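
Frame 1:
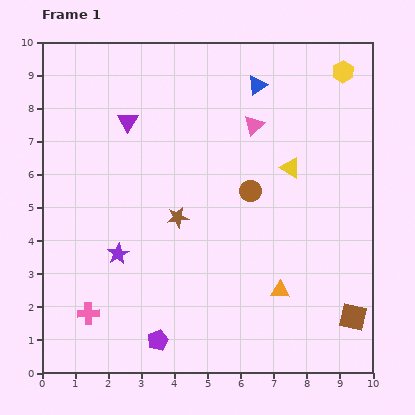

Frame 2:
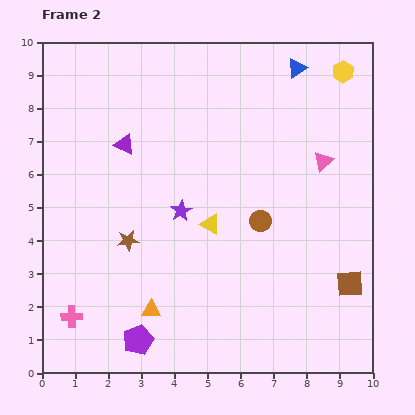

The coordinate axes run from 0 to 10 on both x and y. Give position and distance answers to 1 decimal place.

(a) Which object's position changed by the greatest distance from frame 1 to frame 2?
the orange triangle

(moved 3.9; next 2.9)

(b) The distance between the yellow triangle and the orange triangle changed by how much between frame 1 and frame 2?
-0.5

Distance in frame 1: 3.7. Distance in frame 2: 3.2.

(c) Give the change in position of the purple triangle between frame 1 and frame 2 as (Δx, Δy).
(-0.1, -0.7)

The purple triangle was at (2.6, 7.6) in frame 1 and (2.5, 6.9) in frame 2.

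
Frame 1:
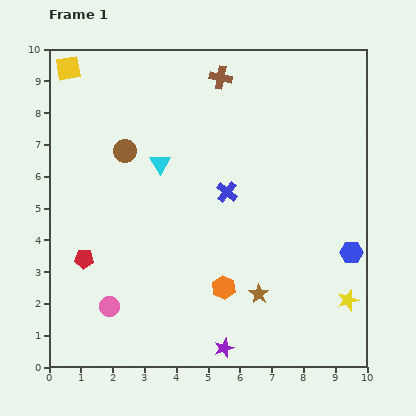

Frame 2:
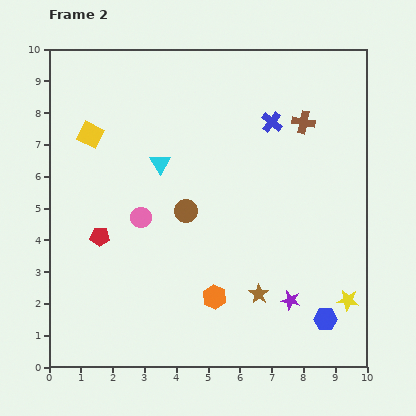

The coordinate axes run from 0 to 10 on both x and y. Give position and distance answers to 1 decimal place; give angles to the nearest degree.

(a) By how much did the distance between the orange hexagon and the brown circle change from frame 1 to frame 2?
-2.5

Distance in frame 1: 5.3. Distance in frame 2: 2.8.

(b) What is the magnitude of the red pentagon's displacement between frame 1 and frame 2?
0.9

The red pentagon moved from (1.1, 3.4) to (1.6, 4.1), a distance of √(0.5² + 0.7²) ≈ 0.9.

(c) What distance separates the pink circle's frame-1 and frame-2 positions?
3.0

The pink circle moved from (1.9, 1.9) to (2.9, 4.7), a distance of √(1.0² + 2.8²) ≈ 3.0.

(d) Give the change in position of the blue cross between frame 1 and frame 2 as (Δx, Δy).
(1.4, 2.2)

The blue cross was at (5.6, 5.5) in frame 1 and (7.0, 7.7) in frame 2.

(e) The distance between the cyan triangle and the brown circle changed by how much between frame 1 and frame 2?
+0.5

Distance in frame 1: 1.2. Distance in frame 2: 1.7.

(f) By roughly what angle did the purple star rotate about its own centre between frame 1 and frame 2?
31° clockwise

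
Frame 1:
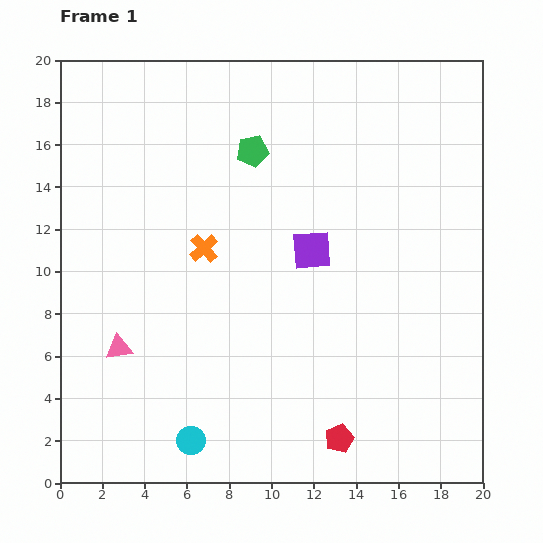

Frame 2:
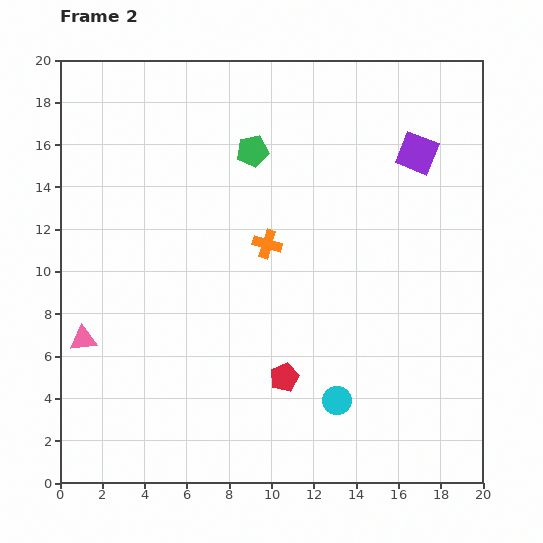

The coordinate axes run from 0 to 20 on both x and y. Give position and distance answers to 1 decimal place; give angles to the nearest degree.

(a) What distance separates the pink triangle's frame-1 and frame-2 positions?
1.7

The pink triangle moved from (2.8, 6.4) to (1.1, 6.8), a distance of √(1.7² + 0.4²) ≈ 1.7.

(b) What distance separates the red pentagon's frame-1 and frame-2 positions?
3.9

The red pentagon moved from (13.2, 2.1) to (10.6, 5.0), a distance of √(2.6² + 2.9²) ≈ 3.9.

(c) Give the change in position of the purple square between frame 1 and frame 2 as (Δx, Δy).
(5.0, 4.6)

The purple square was at (11.9, 11.0) in frame 1 and (16.9, 15.6) in frame 2.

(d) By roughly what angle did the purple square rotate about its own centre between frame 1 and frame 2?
26° clockwise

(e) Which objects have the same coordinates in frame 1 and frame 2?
the green pentagon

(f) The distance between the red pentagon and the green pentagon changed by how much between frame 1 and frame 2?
-3.4

Distance in frame 1: 14.2. Distance in frame 2: 10.8.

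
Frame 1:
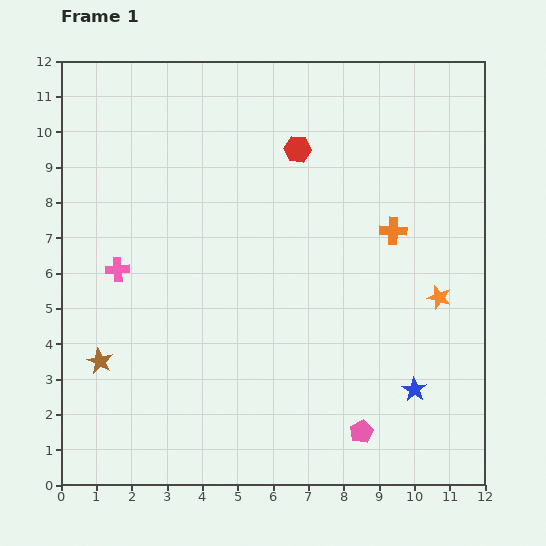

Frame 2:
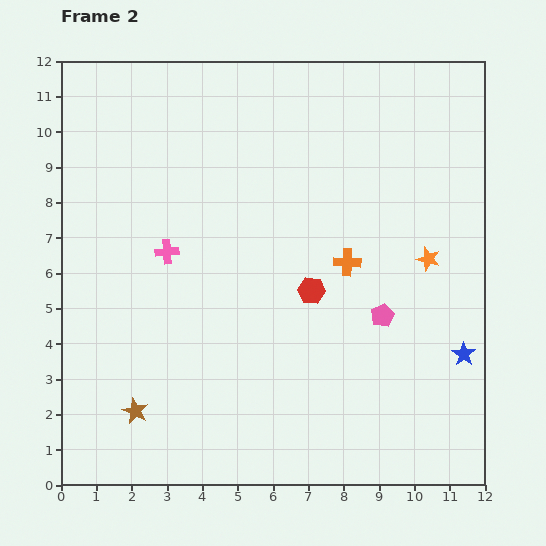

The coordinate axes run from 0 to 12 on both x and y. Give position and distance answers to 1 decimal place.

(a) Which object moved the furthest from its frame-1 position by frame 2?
the red hexagon

(moved 4.0; next 3.4)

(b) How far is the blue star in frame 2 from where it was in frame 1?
1.7

The blue star moved from (10.0, 2.7) to (11.4, 3.7), a distance of √(1.4² + 1.0²) ≈ 1.7.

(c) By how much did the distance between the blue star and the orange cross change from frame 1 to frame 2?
-0.3

Distance in frame 1: 4.5. Distance in frame 2: 4.2.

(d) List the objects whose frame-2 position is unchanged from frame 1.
none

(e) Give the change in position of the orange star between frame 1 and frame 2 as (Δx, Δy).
(-0.3, 1.1)

The orange star was at (10.7, 5.3) in frame 1 and (10.4, 6.4) in frame 2.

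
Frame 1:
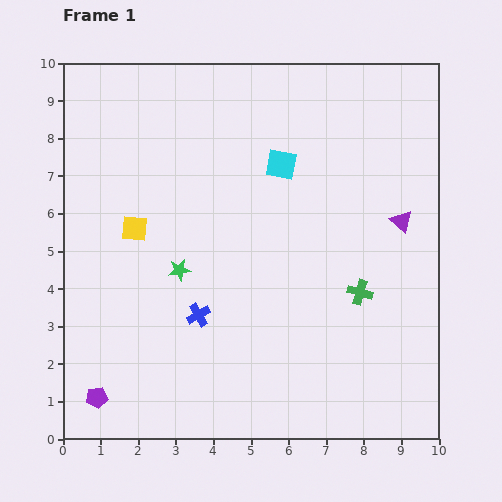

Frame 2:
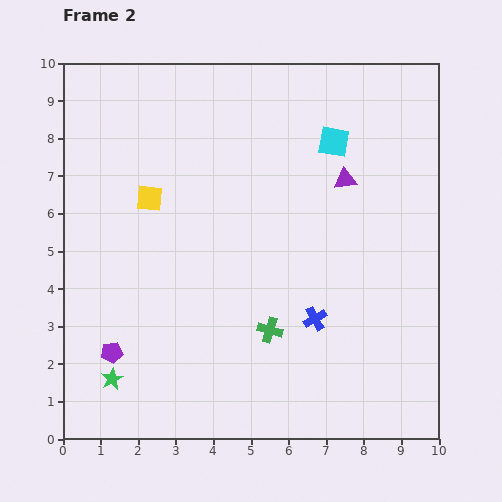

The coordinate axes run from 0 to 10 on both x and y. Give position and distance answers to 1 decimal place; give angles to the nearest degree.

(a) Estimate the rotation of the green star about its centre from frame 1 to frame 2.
18° counter-clockwise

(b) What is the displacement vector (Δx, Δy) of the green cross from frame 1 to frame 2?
(-2.4, -1.0)

The green cross was at (7.9, 3.9) in frame 1 and (5.5, 2.9) in frame 2.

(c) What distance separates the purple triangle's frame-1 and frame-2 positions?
1.9

The purple triangle moved from (9.0, 5.8) to (7.5, 6.9), a distance of √(1.5² + 1.1²) ≈ 1.9.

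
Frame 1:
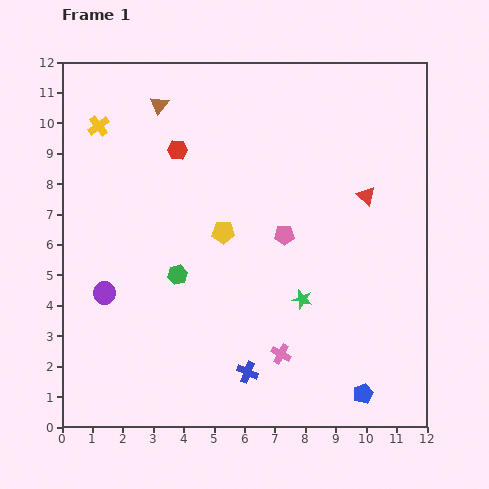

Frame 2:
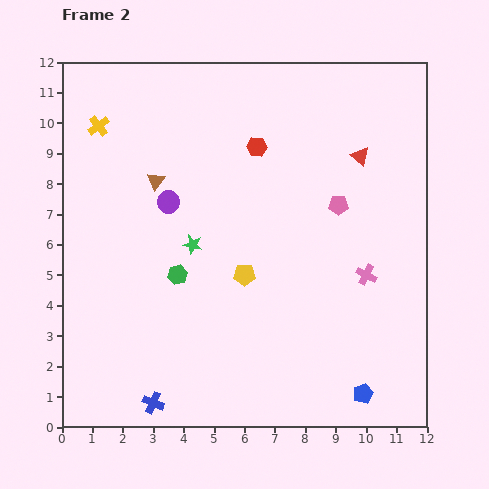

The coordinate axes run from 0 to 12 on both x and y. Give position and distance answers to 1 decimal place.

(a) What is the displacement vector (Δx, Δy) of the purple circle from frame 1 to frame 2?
(2.1, 3.0)

The purple circle was at (1.4, 4.4) in frame 1 and (3.5, 7.4) in frame 2.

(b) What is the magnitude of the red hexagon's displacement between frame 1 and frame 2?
2.6

The red hexagon moved from (3.8, 9.1) to (6.4, 9.2), a distance of √(2.6² + 0.1²) ≈ 2.6.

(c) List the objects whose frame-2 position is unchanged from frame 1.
the green hexagon, the yellow cross, the blue pentagon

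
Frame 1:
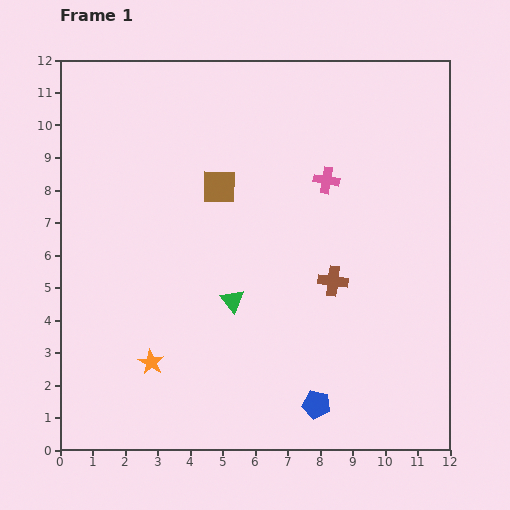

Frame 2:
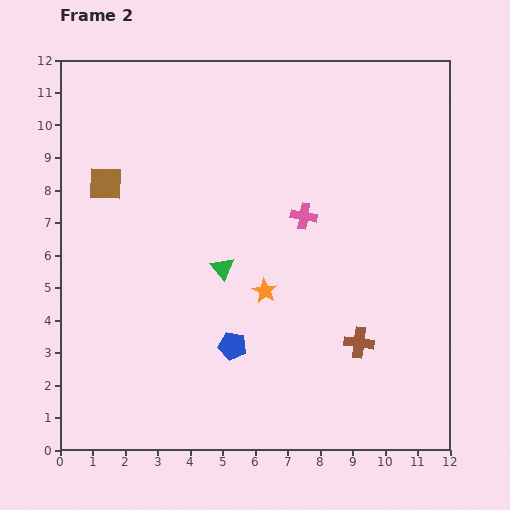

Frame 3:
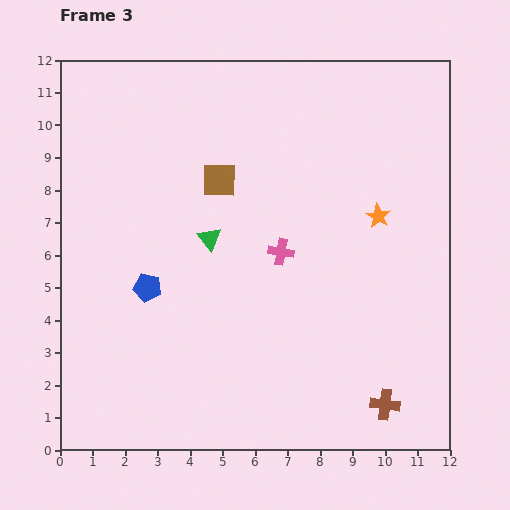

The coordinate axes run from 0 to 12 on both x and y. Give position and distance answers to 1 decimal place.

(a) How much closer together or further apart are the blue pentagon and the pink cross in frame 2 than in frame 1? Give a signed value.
-2.3

Distance in frame 1: 6.9. Distance in frame 2: 4.6.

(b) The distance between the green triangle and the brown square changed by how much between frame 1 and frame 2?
+0.9

Distance in frame 1: 3.5. Distance in frame 2: 4.4.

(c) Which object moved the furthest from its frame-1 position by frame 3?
the orange star

(moved 8.3; next 6.3)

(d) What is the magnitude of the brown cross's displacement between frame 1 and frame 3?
4.1

The brown cross moved from (8.4, 5.2) to (10.0, 1.4), a distance of √(1.6² + 3.8²) ≈ 4.1.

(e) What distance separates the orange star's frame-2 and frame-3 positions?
4.2

The orange star moved from (6.3, 4.9) to (9.8, 7.2), a distance of √(3.5² + 2.3²) ≈ 4.2.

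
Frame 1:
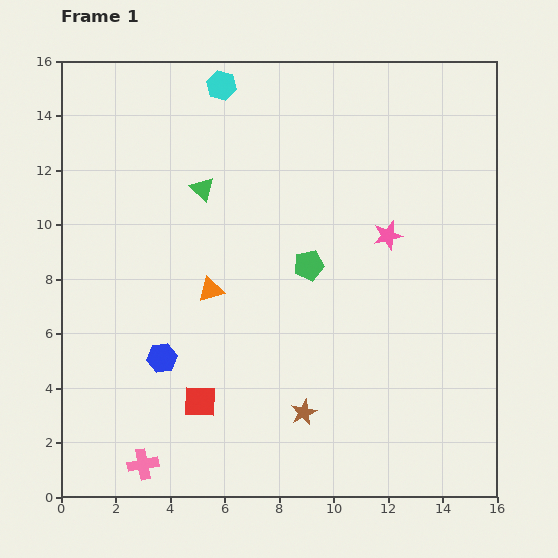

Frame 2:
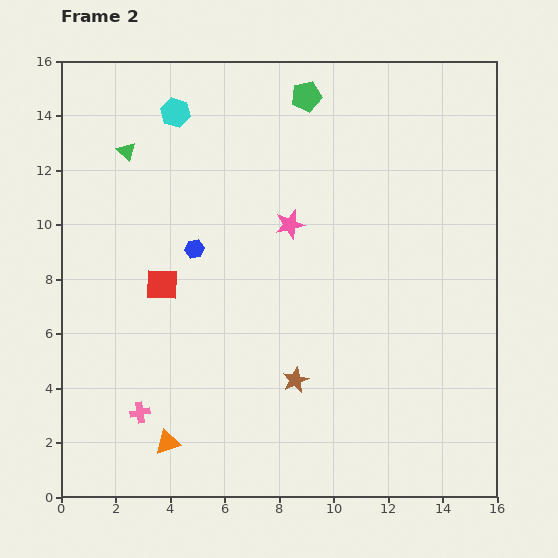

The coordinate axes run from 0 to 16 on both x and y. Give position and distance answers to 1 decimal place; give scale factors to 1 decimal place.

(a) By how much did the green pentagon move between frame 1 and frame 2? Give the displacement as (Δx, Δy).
(-0.1, 6.2)

The green pentagon was at (9.1, 8.5) in frame 1 and (9.0, 14.7) in frame 2.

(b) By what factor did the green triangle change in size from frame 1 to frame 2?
0.8×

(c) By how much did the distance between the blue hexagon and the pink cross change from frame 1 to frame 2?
+2.3

Distance in frame 1: 4.0. Distance in frame 2: 6.3.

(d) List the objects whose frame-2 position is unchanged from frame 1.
none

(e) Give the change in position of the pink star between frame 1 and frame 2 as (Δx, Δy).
(-3.6, 0.4)

The pink star was at (12.0, 9.6) in frame 1 and (8.4, 10.0) in frame 2.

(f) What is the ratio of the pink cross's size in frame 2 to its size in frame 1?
0.7×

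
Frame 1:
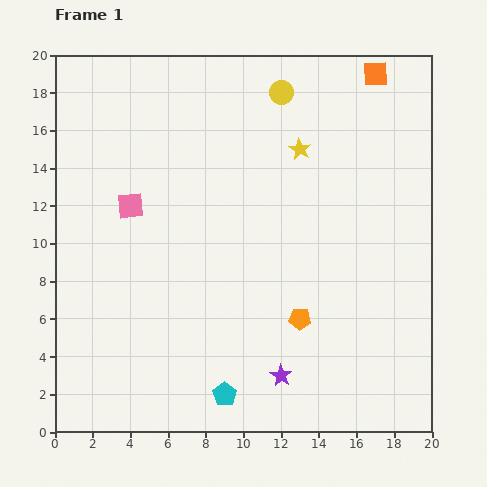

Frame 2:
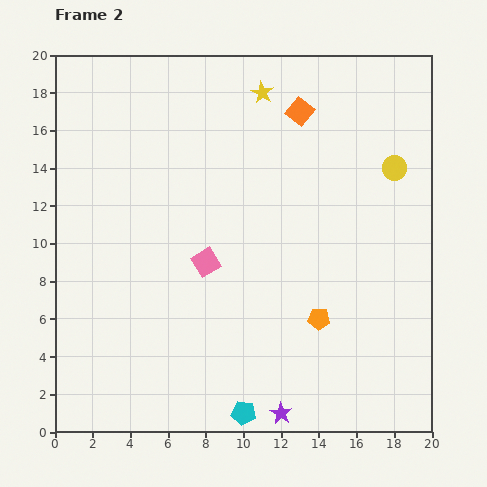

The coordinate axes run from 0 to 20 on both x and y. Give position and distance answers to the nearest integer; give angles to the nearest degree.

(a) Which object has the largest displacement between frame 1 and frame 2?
the yellow circle

(moved 7; next 5)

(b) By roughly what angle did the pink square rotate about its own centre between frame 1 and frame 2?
26° counter-clockwise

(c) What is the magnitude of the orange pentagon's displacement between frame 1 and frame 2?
1

The orange pentagon moved from (13, 6) to (14, 6), a distance of √(1² + 0²) ≈ 1.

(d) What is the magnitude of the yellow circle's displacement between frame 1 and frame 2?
7

The yellow circle moved from (12, 18) to (18, 14), a distance of √(6² + 4²) ≈ 7.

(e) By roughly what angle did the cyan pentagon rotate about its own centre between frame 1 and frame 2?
29° counter-clockwise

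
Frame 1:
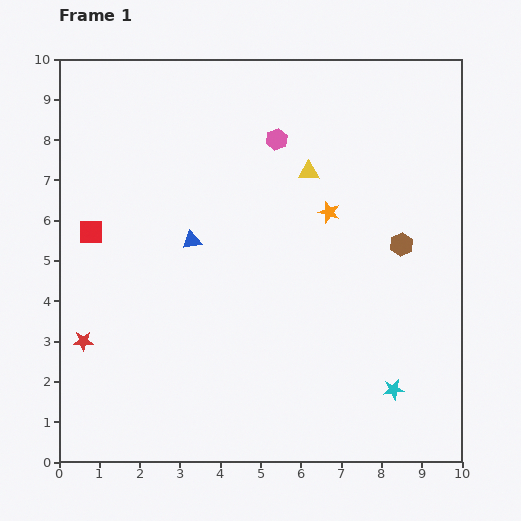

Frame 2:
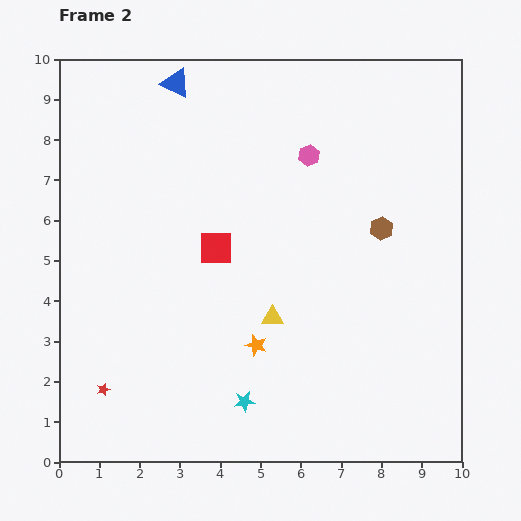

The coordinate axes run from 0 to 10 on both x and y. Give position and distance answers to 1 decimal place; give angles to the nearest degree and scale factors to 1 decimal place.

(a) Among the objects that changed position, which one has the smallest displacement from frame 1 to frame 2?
the brown hexagon

(moved 0.6)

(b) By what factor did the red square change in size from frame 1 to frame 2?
1.4×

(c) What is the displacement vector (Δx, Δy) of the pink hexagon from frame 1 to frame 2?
(0.8, -0.4)

The pink hexagon was at (5.4, 8.0) in frame 1 and (6.2, 7.6) in frame 2.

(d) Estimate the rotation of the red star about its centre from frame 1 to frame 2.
18° counter-clockwise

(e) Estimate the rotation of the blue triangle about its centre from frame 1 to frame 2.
37° clockwise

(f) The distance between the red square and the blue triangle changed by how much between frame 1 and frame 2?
+1.7

Distance in frame 1: 2.5. Distance in frame 2: 4.2.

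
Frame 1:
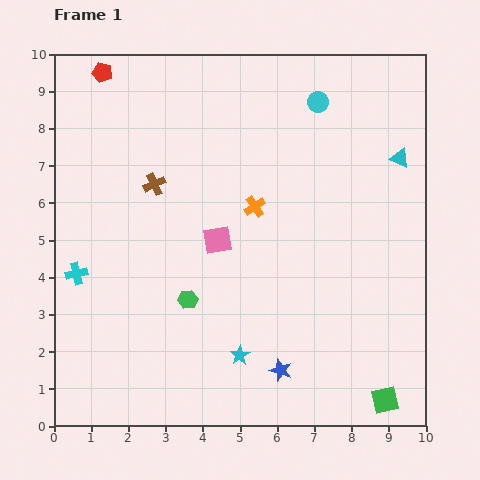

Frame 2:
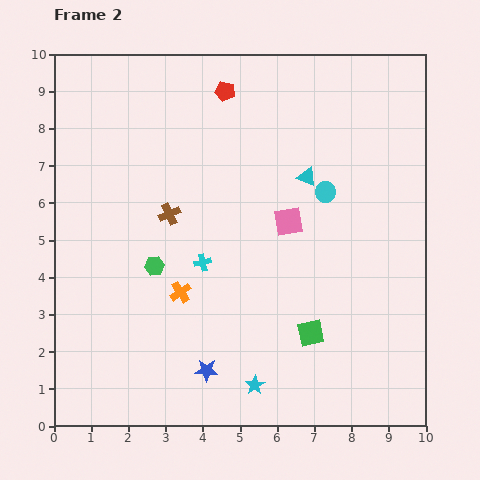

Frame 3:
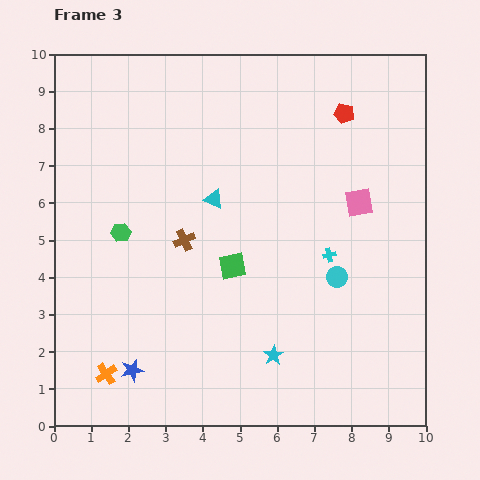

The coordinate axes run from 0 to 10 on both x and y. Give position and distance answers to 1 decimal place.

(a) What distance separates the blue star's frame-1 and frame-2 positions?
2.0

The blue star moved from (6.1, 1.5) to (4.1, 1.5), a distance of √(2.0² + 0.0²) ≈ 2.0.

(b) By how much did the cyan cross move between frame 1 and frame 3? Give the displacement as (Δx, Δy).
(6.8, 0.5)

The cyan cross was at (0.6, 4.1) in frame 1 and (7.4, 4.6) in frame 3.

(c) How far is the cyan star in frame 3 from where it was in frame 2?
0.9

The cyan star moved from (5.4, 1.1) to (5.9, 1.9), a distance of √(0.5² + 0.8²) ≈ 0.9.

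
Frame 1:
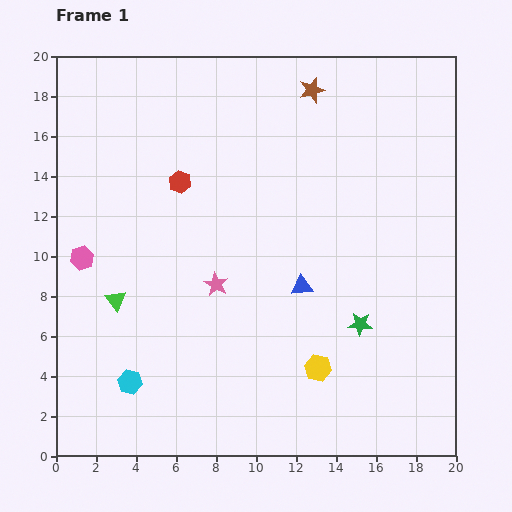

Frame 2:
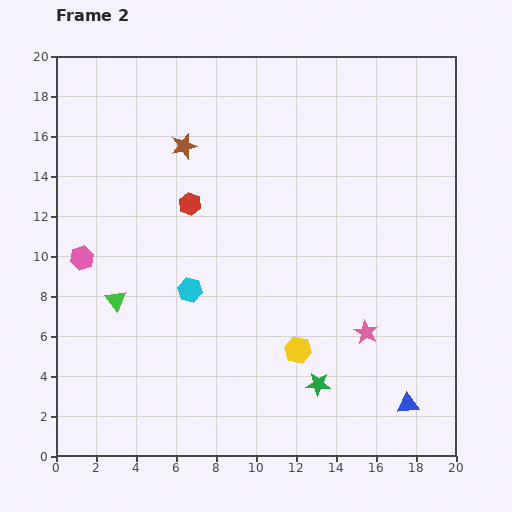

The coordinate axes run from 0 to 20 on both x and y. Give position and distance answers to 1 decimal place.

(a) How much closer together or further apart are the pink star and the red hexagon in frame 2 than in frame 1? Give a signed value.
+5.5

Distance in frame 1: 5.4. Distance in frame 2: 10.9.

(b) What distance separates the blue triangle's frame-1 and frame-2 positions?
7.9

The blue triangle moved from (12.3, 8.5) to (17.6, 2.6), a distance of √(5.3² + 5.9²) ≈ 7.9.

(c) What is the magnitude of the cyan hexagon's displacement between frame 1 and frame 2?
5.5

The cyan hexagon moved from (3.7, 3.7) to (6.7, 8.3), a distance of √(3.0² + 4.6²) ≈ 5.5.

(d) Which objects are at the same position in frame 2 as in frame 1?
the green triangle, the pink hexagon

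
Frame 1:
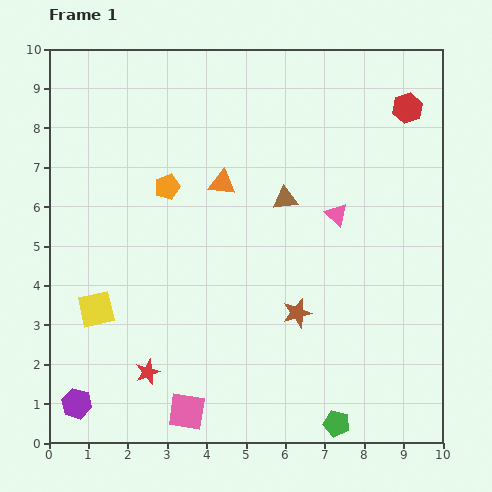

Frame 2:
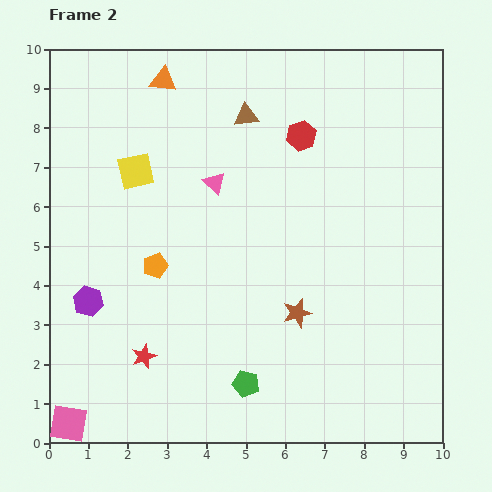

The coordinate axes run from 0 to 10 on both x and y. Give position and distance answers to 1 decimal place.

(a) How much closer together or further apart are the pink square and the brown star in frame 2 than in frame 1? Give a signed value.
+2.6

Distance in frame 1: 3.8. Distance in frame 2: 6.4.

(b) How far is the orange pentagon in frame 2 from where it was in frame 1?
2.0

The orange pentagon moved from (3.0, 6.5) to (2.7, 4.5), a distance of √(0.3² + 2.0²) ≈ 2.0.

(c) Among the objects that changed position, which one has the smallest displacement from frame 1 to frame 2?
the red star

(moved 0.4)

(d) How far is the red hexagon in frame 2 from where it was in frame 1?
2.8

The red hexagon moved from (9.1, 8.5) to (6.4, 7.8), a distance of √(2.7² + 0.7²) ≈ 2.8.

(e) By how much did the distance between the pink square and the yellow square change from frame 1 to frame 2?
+3.1

Distance in frame 1: 3.5. Distance in frame 2: 6.6.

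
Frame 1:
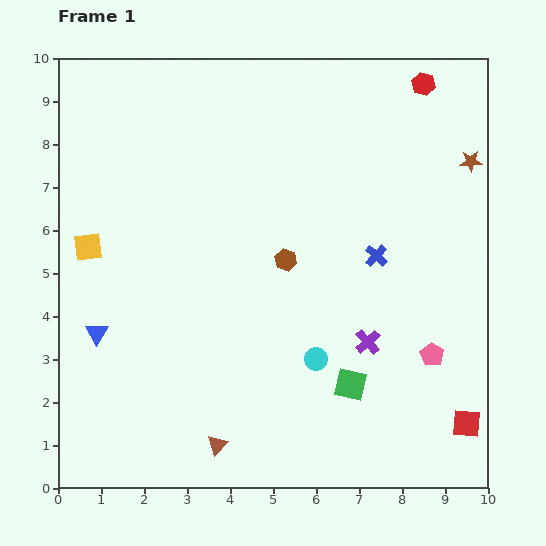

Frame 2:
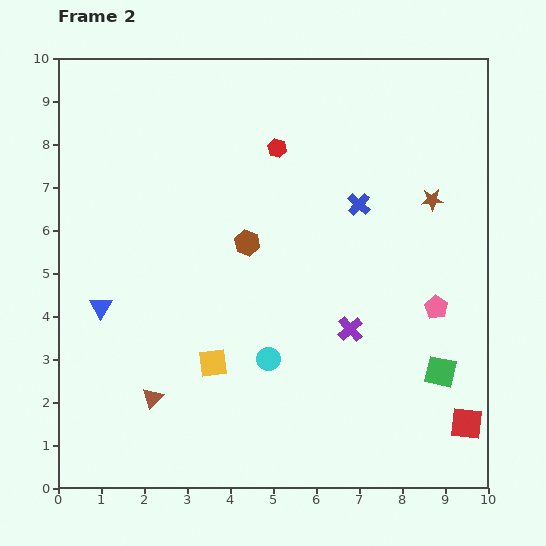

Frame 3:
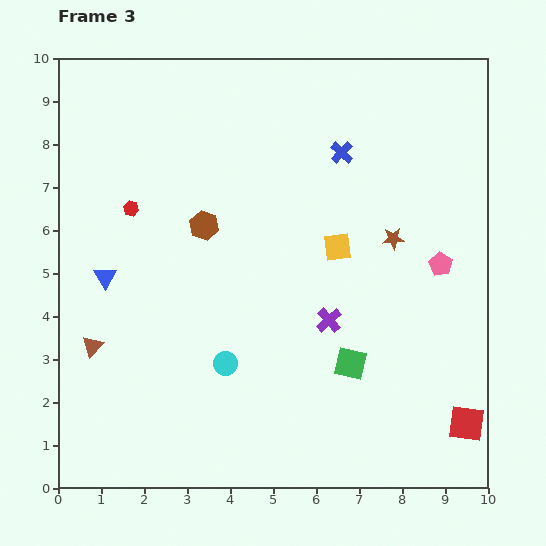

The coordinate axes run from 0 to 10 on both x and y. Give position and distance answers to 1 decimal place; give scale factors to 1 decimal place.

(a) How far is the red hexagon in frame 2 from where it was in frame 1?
3.7

The red hexagon moved from (8.5, 9.4) to (5.1, 7.9), a distance of √(3.4² + 1.5²) ≈ 3.7.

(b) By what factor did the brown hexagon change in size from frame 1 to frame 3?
1.3×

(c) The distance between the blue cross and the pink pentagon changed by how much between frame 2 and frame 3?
+0.5

Distance in frame 2: 3.0. Distance in frame 3: 3.5.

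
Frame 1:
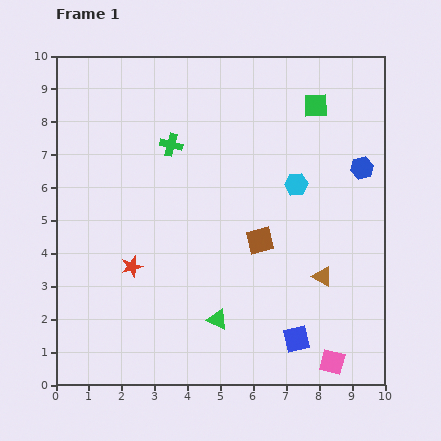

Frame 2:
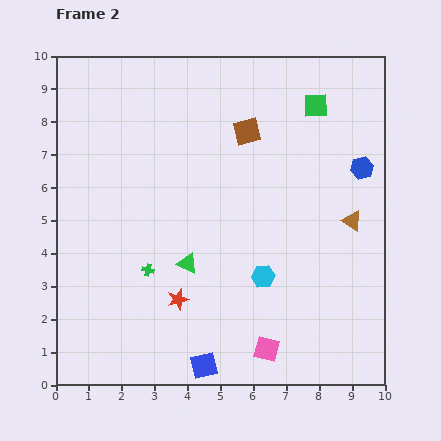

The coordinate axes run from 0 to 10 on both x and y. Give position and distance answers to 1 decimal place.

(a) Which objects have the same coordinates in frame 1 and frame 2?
the green square, the blue hexagon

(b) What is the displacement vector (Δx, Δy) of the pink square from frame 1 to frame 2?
(-2.0, 0.4)

The pink square was at (8.4, 0.7) in frame 1 and (6.4, 1.1) in frame 2.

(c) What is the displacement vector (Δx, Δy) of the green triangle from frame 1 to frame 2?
(-0.9, 1.7)

The green triangle was at (4.9, 2.0) in frame 1 and (4.0, 3.7) in frame 2.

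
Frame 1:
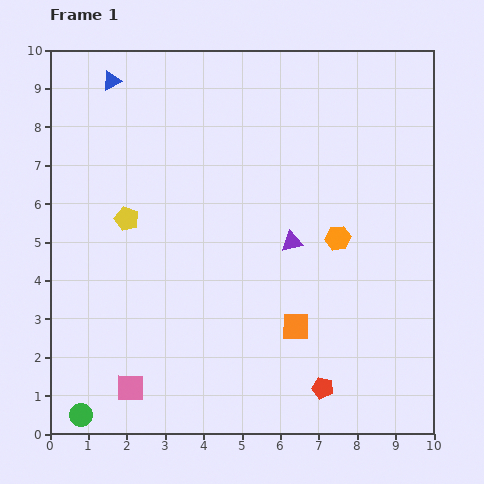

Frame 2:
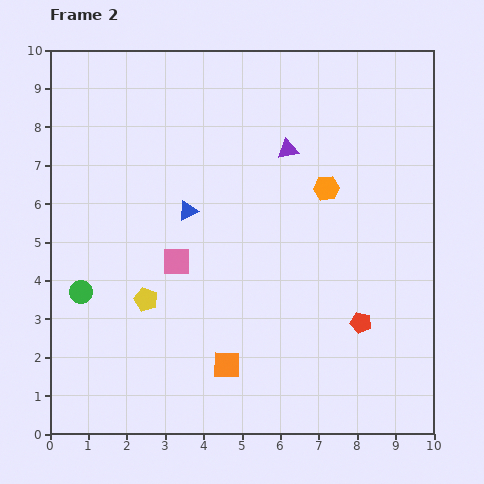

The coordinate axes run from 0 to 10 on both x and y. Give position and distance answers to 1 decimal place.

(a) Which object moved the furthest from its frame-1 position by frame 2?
the blue triangle

(moved 3.9; next 3.5)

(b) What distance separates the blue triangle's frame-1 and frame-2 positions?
3.9

The blue triangle moved from (1.6, 9.2) to (3.6, 5.8), a distance of √(2.0² + 3.4²) ≈ 3.9.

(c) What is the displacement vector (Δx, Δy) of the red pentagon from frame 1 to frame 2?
(1.0, 1.7)

The red pentagon was at (7.1, 1.2) in frame 1 and (8.1, 2.9) in frame 2.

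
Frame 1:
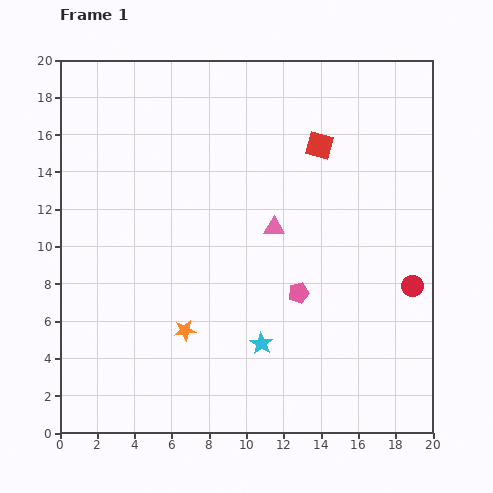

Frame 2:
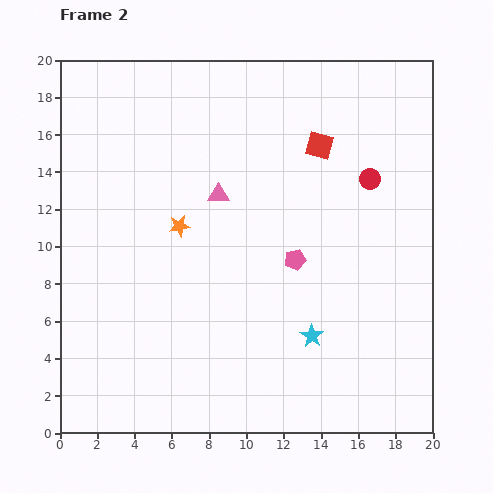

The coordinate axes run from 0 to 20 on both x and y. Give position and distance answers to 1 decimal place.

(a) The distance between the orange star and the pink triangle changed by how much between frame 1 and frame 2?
-4.6

Distance in frame 1: 7.3. Distance in frame 2: 2.7.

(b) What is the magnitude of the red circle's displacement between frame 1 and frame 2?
6.1

The red circle moved from (18.9, 7.9) to (16.6, 13.6), a distance of √(2.3² + 5.7²) ≈ 6.1.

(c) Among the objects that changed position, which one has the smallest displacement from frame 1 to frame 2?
the pink pentagon

(moved 1.8)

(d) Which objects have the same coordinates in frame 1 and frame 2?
the red square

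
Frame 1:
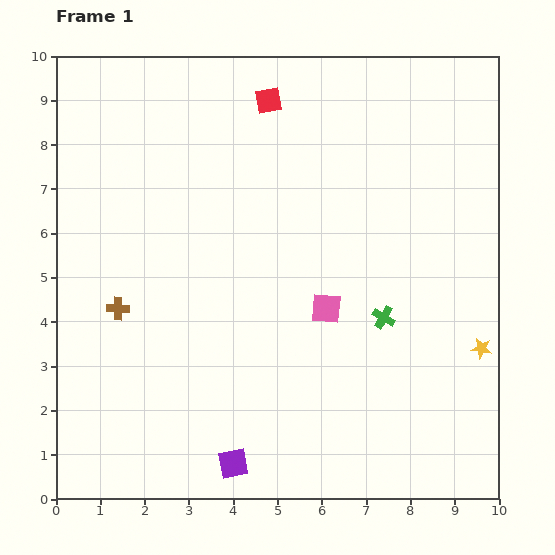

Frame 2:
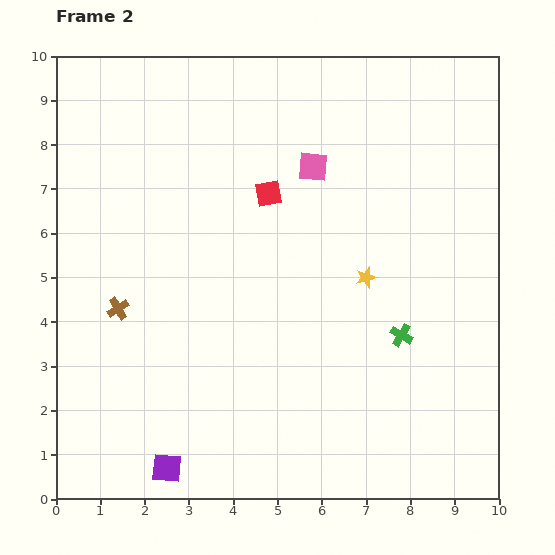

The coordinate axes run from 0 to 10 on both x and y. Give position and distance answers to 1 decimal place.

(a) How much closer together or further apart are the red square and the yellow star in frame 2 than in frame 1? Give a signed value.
-4.5

Distance in frame 1: 7.4. Distance in frame 2: 2.9.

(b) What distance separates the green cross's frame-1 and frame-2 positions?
0.6

The green cross moved from (7.4, 4.1) to (7.8, 3.7), a distance of √(0.4² + 0.4²) ≈ 0.6.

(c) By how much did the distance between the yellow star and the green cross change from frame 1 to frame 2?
-0.8

Distance in frame 1: 2.3. Distance in frame 2: 1.5.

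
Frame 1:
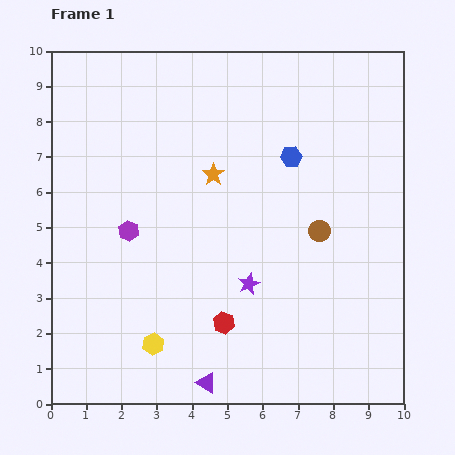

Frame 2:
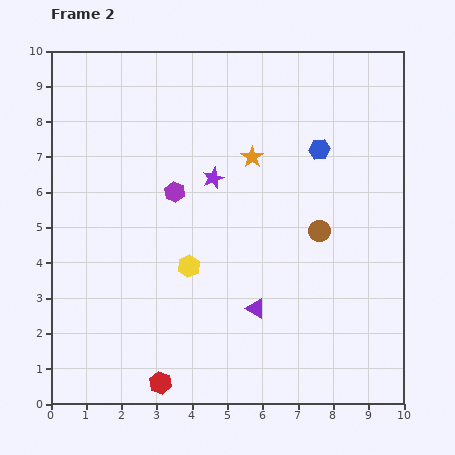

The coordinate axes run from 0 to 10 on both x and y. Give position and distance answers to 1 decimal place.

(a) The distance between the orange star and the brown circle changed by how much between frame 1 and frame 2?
-0.6

Distance in frame 1: 3.4. Distance in frame 2: 2.8.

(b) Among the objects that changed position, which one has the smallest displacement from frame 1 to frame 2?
the blue hexagon

(moved 0.8)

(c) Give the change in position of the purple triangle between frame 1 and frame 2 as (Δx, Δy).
(1.4, 2.1)

The purple triangle was at (4.4, 0.6) in frame 1 and (5.8, 2.7) in frame 2.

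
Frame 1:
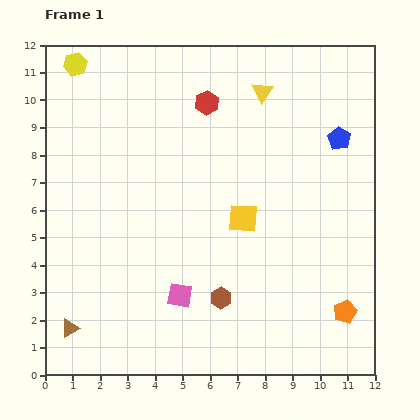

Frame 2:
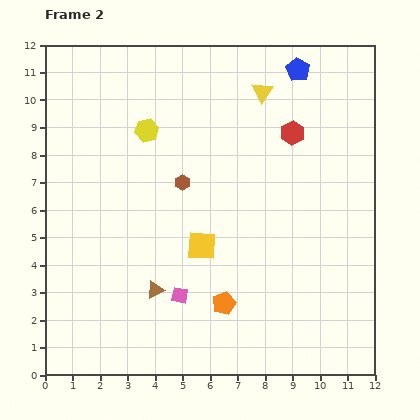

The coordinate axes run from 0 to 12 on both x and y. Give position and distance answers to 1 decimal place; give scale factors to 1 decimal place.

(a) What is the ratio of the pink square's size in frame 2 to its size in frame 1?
0.7×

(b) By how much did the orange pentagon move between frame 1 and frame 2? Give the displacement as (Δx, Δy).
(-4.4, 0.3)

The orange pentagon was at (10.9, 2.3) in frame 1 and (6.5, 2.6) in frame 2.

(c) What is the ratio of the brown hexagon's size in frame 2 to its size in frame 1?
0.7×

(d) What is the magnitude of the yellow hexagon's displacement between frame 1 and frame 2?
3.5

The yellow hexagon moved from (1.1, 11.3) to (3.7, 8.9), a distance of √(2.6² + 2.4²) ≈ 3.5.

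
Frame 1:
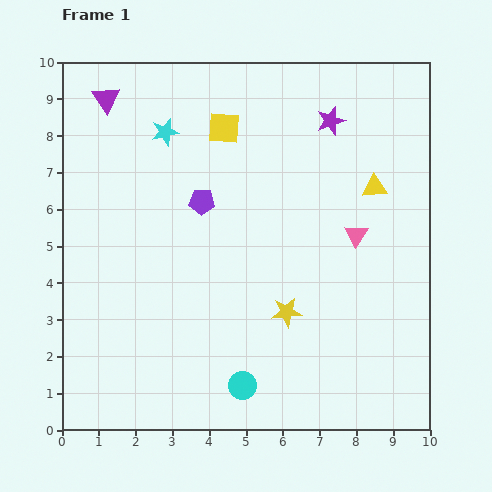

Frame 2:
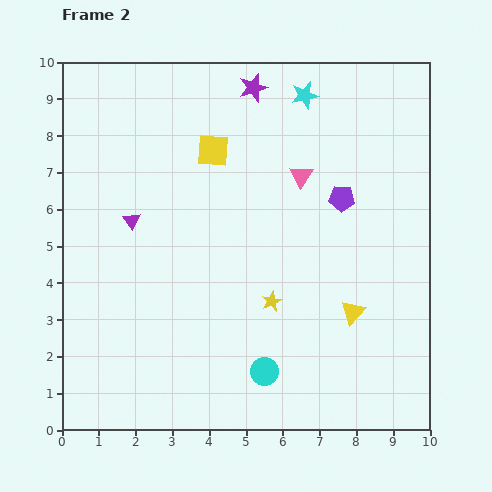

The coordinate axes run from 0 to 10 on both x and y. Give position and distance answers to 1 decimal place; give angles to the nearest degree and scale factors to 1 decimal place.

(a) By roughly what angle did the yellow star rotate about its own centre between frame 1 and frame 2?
20° counter-clockwise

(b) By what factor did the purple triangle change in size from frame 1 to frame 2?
0.6×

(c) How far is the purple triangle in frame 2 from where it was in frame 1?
3.4

The purple triangle moved from (1.2, 9.0) to (1.9, 5.7), a distance of √(0.7² + 3.3²) ≈ 3.4.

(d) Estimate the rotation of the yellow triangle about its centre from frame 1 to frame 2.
44° counter-clockwise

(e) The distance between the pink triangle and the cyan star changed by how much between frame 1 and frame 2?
-3.7

Distance in frame 1: 5.9. Distance in frame 2: 2.2.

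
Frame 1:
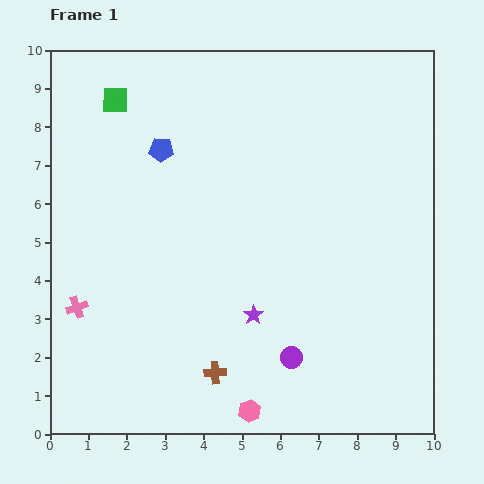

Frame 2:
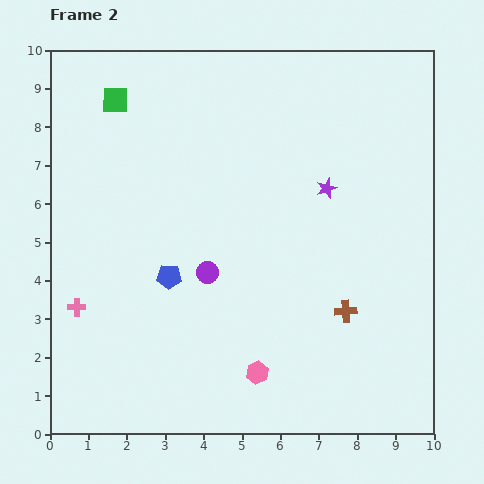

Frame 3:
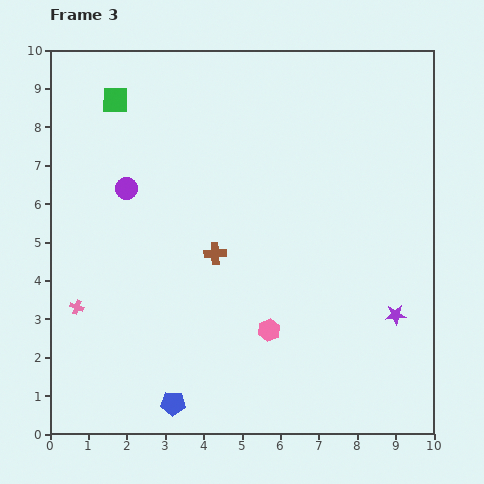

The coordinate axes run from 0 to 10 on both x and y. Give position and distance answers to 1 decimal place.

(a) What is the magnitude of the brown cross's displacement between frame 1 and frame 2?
3.8

The brown cross moved from (4.3, 1.6) to (7.7, 3.2), a distance of √(3.4² + 1.6²) ≈ 3.8.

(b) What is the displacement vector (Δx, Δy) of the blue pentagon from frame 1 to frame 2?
(0.2, -3.3)

The blue pentagon was at (2.9, 7.4) in frame 1 and (3.1, 4.1) in frame 2.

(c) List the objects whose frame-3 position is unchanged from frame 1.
the green square, the pink cross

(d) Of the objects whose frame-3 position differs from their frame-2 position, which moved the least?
the pink hexagon

(moved 1.1)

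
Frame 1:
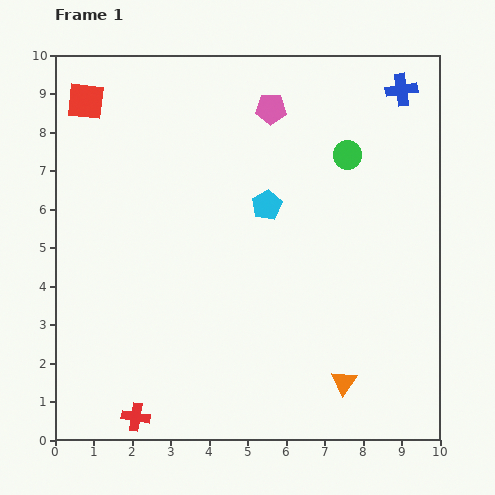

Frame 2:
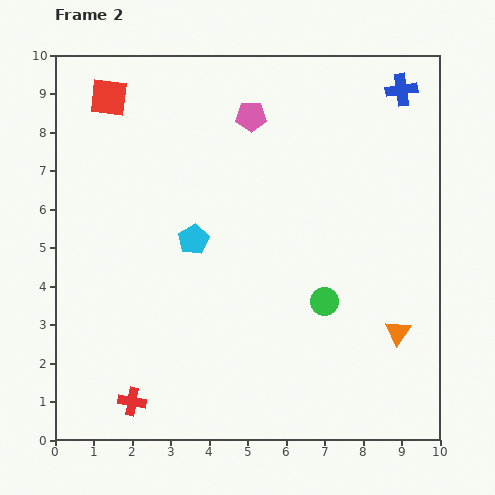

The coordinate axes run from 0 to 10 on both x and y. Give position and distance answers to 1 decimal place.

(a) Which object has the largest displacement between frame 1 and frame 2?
the green circle

(moved 3.8; next 2.1)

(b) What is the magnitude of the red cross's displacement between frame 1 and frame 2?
0.4

The red cross moved from (2.1, 0.6) to (2.0, 1.0), a distance of √(0.1² + 0.4²) ≈ 0.4.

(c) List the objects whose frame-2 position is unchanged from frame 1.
the blue cross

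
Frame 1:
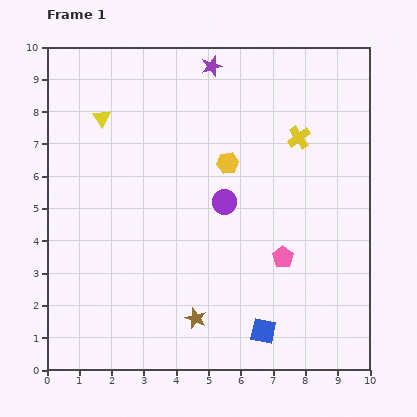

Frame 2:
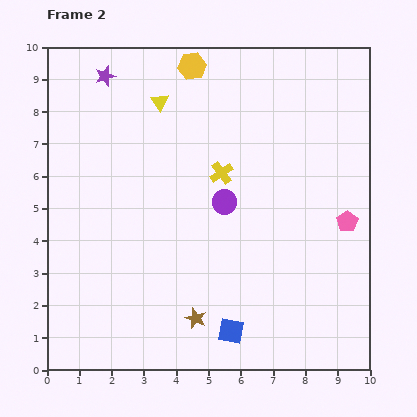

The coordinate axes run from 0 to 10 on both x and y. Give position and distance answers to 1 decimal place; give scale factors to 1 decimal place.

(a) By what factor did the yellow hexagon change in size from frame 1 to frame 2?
1.3×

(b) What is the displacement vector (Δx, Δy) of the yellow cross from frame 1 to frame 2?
(-2.4, -1.1)

The yellow cross was at (7.8, 7.2) in frame 1 and (5.4, 6.1) in frame 2.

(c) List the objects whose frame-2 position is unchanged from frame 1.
the purple circle, the brown star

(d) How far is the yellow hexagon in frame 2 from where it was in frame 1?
3.2

The yellow hexagon moved from (5.6, 6.4) to (4.5, 9.4), a distance of √(1.1² + 3.0²) ≈ 3.2.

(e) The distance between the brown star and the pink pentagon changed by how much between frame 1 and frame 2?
+2.3

Distance in frame 1: 3.3. Distance in frame 2: 5.6.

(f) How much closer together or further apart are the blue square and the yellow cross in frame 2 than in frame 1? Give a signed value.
-1.2

Distance in frame 1: 6.1. Distance in frame 2: 4.9.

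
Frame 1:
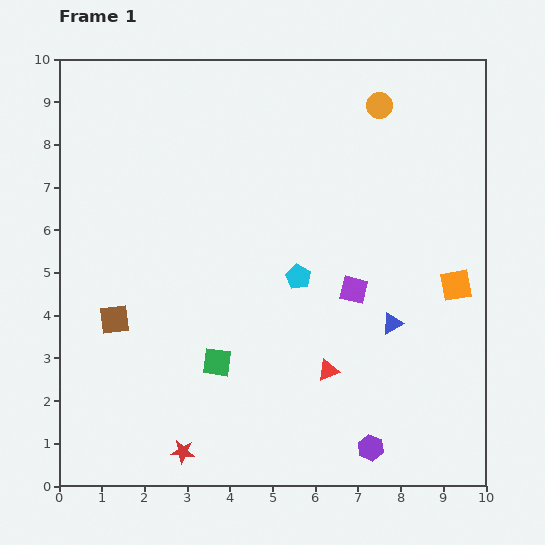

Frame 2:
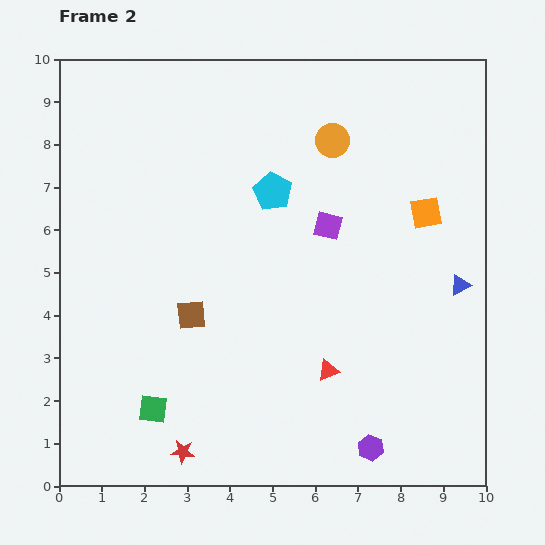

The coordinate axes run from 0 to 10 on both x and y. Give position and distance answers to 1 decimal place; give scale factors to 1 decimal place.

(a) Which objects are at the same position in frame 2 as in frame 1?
the red star, the red triangle, the purple hexagon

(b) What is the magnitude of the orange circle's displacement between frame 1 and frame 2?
1.4

The orange circle moved from (7.5, 8.9) to (6.4, 8.1), a distance of √(1.1² + 0.8²) ≈ 1.4.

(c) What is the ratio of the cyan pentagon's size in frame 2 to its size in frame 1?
1.5×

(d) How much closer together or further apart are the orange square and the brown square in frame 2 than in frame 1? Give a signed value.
-2.0

Distance in frame 1: 8.0. Distance in frame 2: 6.0.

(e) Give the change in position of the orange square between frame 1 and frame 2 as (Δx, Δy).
(-0.7, 1.7)

The orange square was at (9.3, 4.7) in frame 1 and (8.6, 6.4) in frame 2.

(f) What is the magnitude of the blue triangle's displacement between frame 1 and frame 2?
1.8

The blue triangle moved from (7.8, 3.8) to (9.4, 4.7), a distance of √(1.6² + 0.9²) ≈ 1.8.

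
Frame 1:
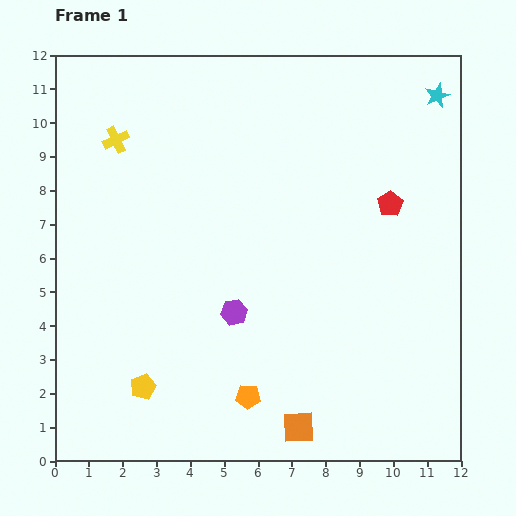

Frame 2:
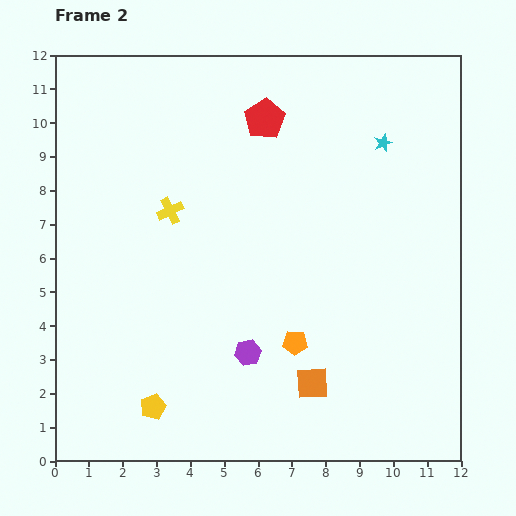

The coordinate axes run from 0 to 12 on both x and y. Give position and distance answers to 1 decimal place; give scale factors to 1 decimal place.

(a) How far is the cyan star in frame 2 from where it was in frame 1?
2.1

The cyan star moved from (11.3, 10.8) to (9.7, 9.4), a distance of √(1.6² + 1.4²) ≈ 2.1.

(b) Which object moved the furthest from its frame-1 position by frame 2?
the red pentagon

(moved 4.5; next 2.6)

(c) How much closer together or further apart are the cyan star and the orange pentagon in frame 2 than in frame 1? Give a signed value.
-4.1

Distance in frame 1: 10.5. Distance in frame 2: 6.4.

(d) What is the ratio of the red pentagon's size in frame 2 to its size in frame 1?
1.6×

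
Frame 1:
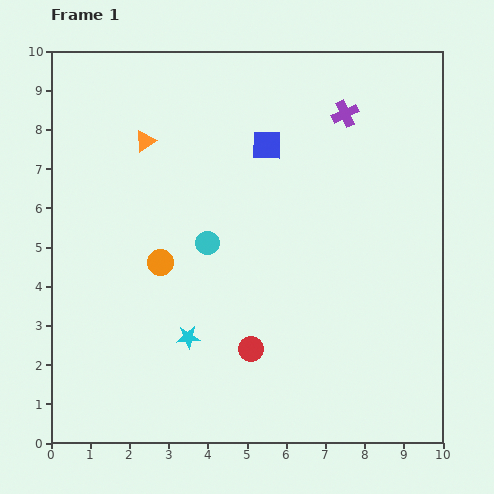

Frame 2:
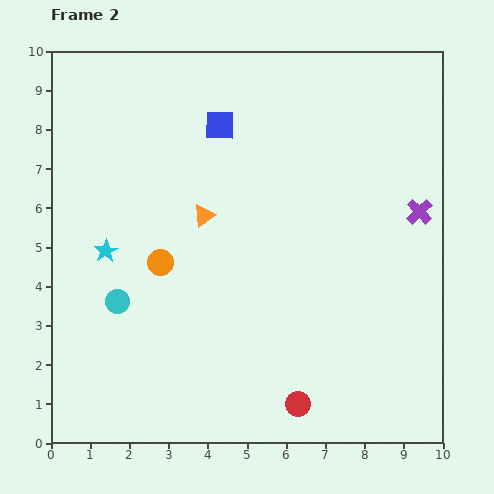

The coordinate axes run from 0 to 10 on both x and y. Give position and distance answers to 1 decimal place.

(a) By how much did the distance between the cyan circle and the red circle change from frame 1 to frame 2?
+2.4

Distance in frame 1: 2.9. Distance in frame 2: 5.3.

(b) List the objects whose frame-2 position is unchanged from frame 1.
the orange circle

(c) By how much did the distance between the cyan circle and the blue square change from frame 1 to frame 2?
+2.3

Distance in frame 1: 2.9. Distance in frame 2: 5.2.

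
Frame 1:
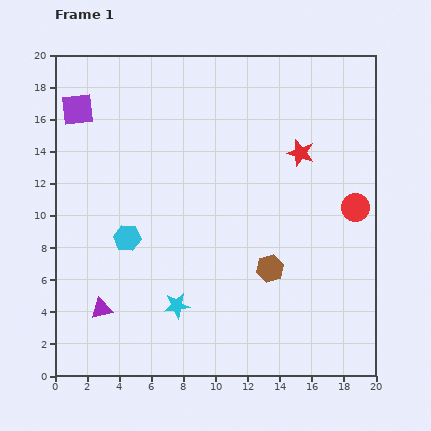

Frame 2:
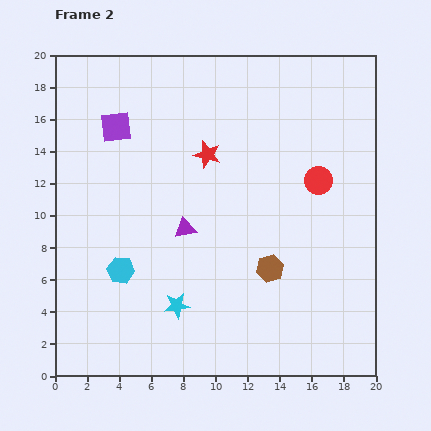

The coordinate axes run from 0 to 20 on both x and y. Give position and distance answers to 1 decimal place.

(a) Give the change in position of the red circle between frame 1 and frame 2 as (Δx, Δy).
(-2.3, 1.7)

The red circle was at (18.7, 10.5) in frame 1 and (16.4, 12.2) in frame 2.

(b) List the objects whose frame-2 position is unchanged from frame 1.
the brown hexagon, the cyan star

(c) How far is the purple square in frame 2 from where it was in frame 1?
2.6

The purple square moved from (1.4, 16.6) to (3.8, 15.5), a distance of √(2.4² + 1.1²) ≈ 2.6.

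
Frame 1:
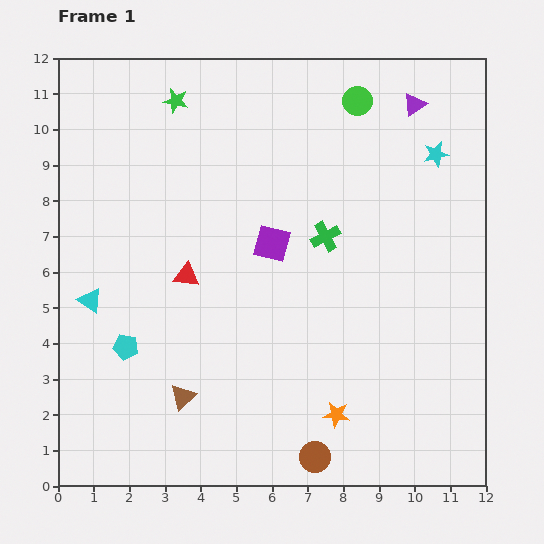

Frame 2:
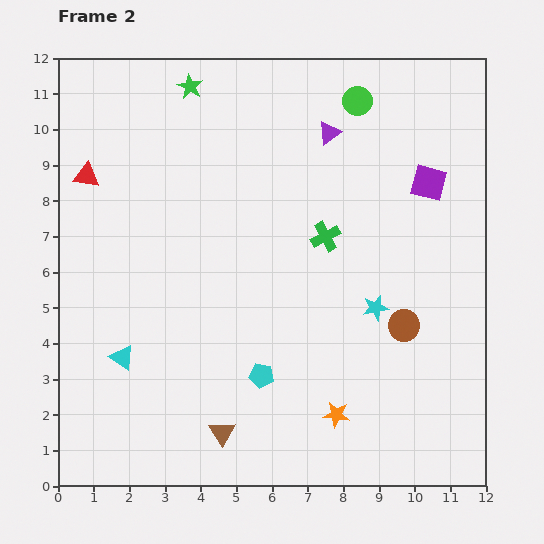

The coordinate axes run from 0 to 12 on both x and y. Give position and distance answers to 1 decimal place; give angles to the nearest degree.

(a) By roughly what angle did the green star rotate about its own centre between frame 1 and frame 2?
16° clockwise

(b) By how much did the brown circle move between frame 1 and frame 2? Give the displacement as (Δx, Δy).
(2.5, 3.7)

The brown circle was at (7.2, 0.8) in frame 1 and (9.7, 4.5) in frame 2.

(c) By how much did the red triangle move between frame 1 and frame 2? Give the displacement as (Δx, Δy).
(-2.8, 2.8)

The red triangle was at (3.6, 5.9) in frame 1 and (0.8, 8.7) in frame 2.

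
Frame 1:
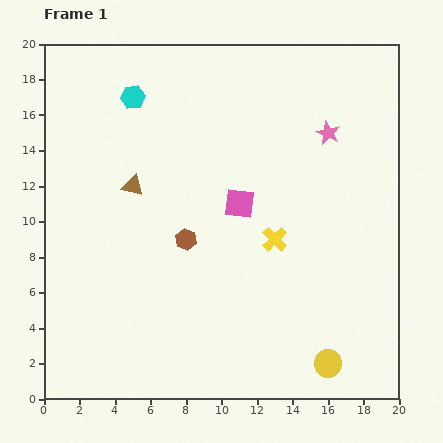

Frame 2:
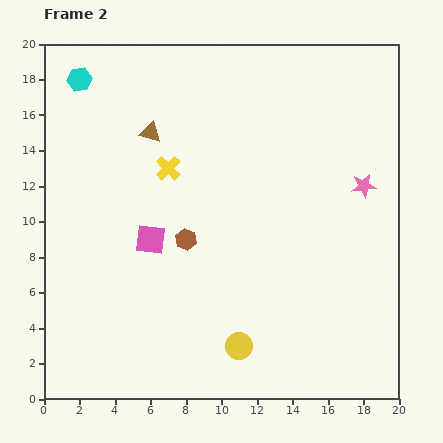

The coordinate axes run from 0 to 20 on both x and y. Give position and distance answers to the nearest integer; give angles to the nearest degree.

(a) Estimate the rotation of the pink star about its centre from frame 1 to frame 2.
31° counter-clockwise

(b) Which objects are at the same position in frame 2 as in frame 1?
the brown hexagon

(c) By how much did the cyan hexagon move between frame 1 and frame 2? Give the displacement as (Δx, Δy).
(-3, 1)

The cyan hexagon was at (5, 17) in frame 1 and (2, 18) in frame 2.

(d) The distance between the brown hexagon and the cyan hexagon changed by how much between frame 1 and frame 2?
+2

Distance in frame 1: 9. Distance in frame 2: 11.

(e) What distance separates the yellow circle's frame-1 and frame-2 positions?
5

The yellow circle moved from (16, 2) to (11, 3), a distance of √(5² + 1²) ≈ 5.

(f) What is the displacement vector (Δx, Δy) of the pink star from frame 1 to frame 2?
(2, -3)

The pink star was at (16, 15) in frame 1 and (18, 12) in frame 2.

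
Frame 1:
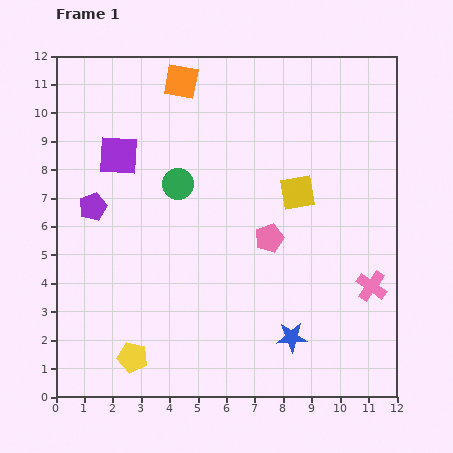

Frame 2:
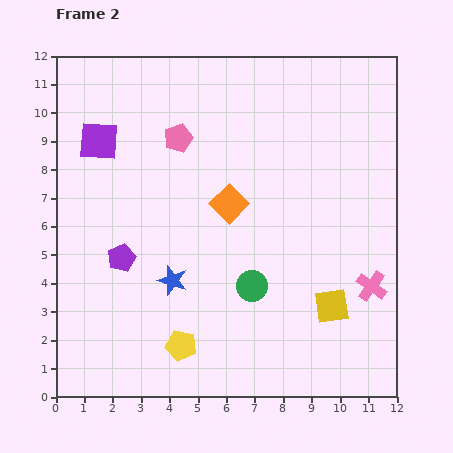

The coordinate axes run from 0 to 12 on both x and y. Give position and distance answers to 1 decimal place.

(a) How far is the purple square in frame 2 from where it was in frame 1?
0.9

The purple square moved from (2.2, 8.5) to (1.5, 9.0), a distance of √(0.7² + 0.5²) ≈ 0.9.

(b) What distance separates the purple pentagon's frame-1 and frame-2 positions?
2.1

The purple pentagon moved from (1.3, 6.7) to (2.3, 4.9), a distance of √(1.0² + 1.8²) ≈ 2.1.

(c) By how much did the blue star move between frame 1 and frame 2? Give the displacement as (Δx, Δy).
(-4.2, 2.0)

The blue star was at (8.3, 2.1) in frame 1 and (4.1, 4.1) in frame 2.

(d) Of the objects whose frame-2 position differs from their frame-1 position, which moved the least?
the purple square

(moved 0.9)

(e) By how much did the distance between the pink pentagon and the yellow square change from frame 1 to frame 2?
+6.1

Distance in frame 1: 1.9. Distance in frame 2: 8.0.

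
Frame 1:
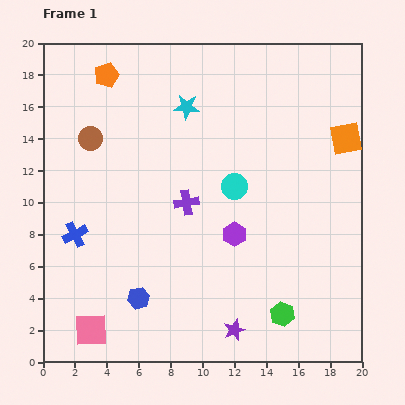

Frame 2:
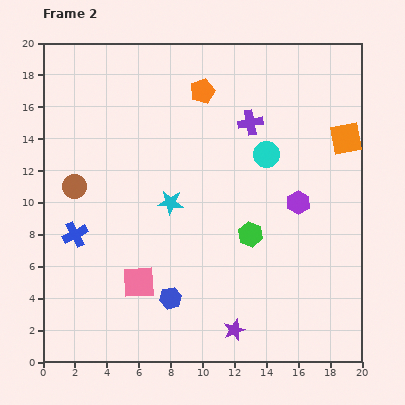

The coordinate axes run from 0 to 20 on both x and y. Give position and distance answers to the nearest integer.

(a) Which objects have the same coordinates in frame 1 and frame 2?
the purple star, the blue cross, the orange square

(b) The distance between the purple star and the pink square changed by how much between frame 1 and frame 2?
-2

Distance in frame 1: 9. Distance in frame 2: 7.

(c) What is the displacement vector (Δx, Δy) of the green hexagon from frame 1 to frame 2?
(-2, 5)

The green hexagon was at (15, 3) in frame 1 and (13, 8) in frame 2.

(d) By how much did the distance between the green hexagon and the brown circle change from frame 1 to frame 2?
-5

Distance in frame 1: 16. Distance in frame 2: 11.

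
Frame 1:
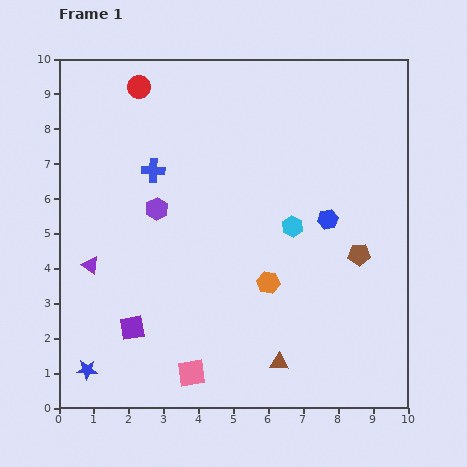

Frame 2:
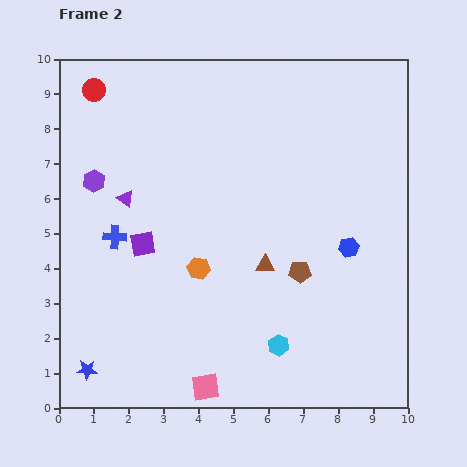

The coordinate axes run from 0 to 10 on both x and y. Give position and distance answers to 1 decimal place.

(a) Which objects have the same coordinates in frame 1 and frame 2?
the blue star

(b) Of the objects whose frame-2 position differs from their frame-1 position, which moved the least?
the pink square

(moved 0.6)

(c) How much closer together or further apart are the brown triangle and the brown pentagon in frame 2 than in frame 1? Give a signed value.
-2.9

Distance in frame 1: 3.9. Distance in frame 2: 1.0.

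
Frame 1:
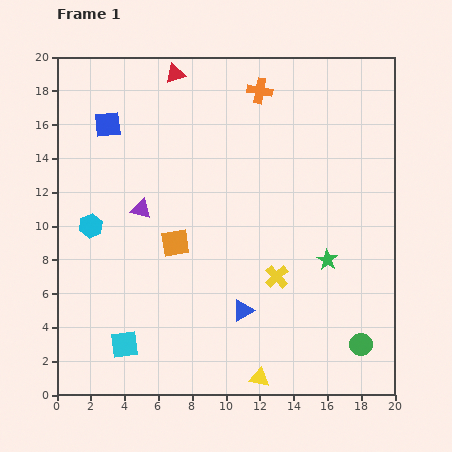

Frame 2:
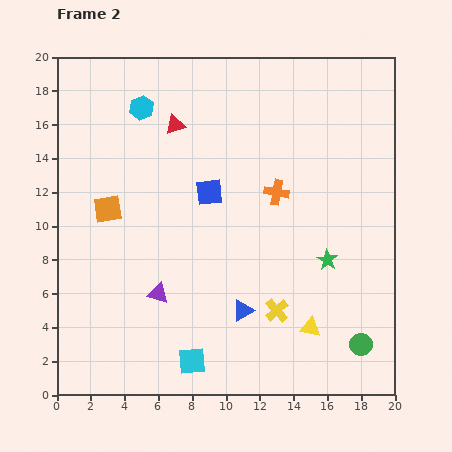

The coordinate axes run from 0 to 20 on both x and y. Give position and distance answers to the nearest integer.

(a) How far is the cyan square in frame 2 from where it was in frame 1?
4

The cyan square moved from (4, 3) to (8, 2), a distance of √(4² + 1²) ≈ 4.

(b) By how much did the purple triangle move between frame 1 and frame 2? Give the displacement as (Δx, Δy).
(1, -5)

The purple triangle was at (5, 11) in frame 1 and (6, 6) in frame 2.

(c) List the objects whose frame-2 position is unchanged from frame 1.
the green circle, the green star, the blue triangle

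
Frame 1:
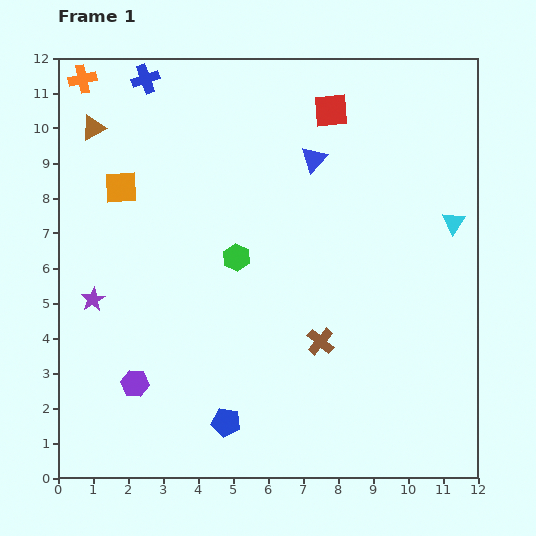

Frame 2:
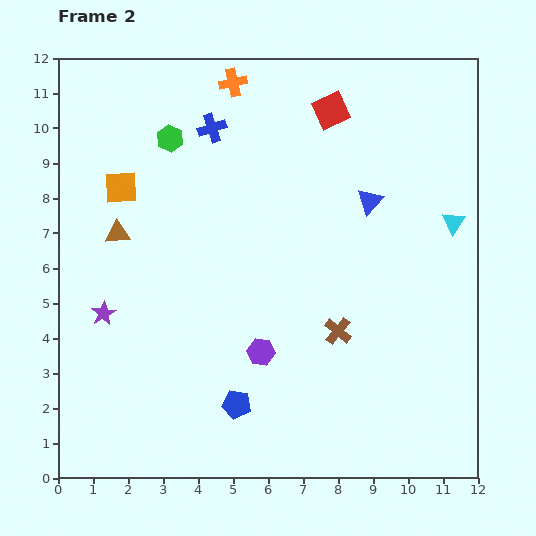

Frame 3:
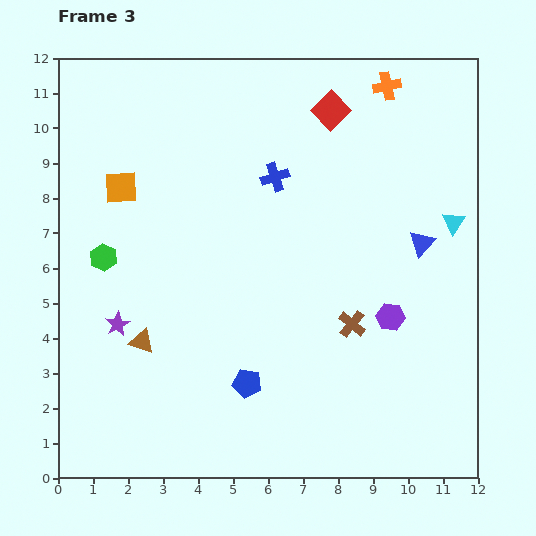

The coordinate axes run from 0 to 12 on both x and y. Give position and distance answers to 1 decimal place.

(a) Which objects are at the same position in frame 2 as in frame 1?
the red square, the cyan triangle, the orange square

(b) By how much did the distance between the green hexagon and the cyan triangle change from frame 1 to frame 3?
+3.7

Distance in frame 1: 6.3. Distance in frame 3: 10.0.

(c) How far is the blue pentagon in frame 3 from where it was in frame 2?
0.7

The blue pentagon moved from (5.1, 2.1) to (5.4, 2.7), a distance of √(0.3² + 0.6²) ≈ 0.7.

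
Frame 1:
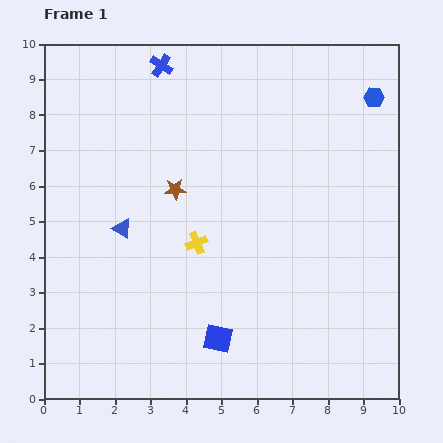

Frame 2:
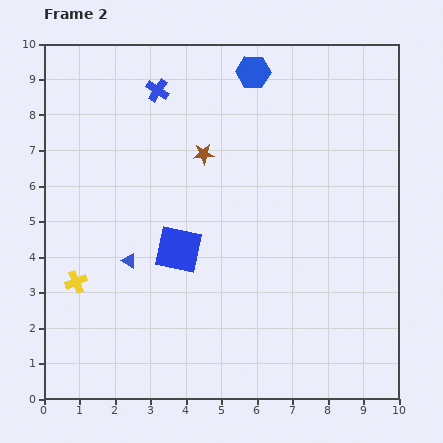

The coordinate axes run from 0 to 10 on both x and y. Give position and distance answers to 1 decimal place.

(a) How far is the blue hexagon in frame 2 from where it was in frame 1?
3.5

The blue hexagon moved from (9.3, 8.5) to (5.9, 9.2), a distance of √(3.4² + 0.7²) ≈ 3.5.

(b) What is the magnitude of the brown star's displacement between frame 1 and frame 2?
1.3

The brown star moved from (3.7, 5.9) to (4.5, 6.9), a distance of √(0.8² + 1.0²) ≈ 1.3.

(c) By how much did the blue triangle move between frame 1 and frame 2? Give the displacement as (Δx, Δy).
(0.2, -0.9)

The blue triangle was at (2.2, 4.8) in frame 1 and (2.4, 3.9) in frame 2.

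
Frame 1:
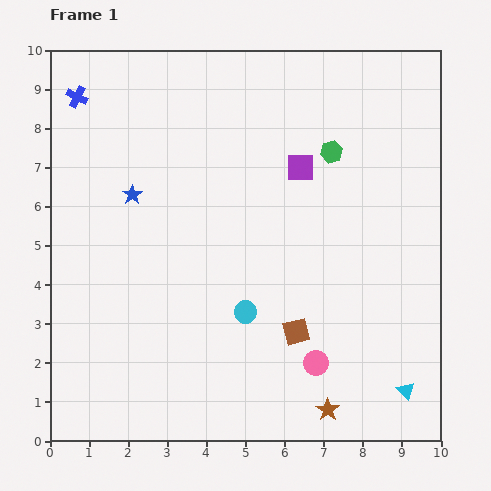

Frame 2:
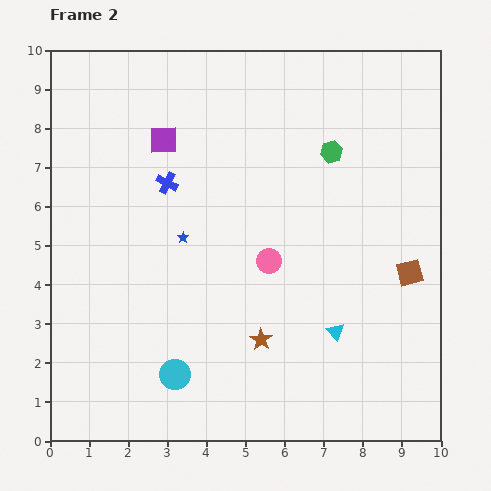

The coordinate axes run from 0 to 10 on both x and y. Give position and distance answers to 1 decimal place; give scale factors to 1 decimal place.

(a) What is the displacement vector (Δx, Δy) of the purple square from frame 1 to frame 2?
(-3.5, 0.7)

The purple square was at (6.4, 7.0) in frame 1 and (2.9, 7.7) in frame 2.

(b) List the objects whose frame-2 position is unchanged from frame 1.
the green hexagon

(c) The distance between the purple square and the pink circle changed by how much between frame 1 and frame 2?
-0.9

Distance in frame 1: 5.0. Distance in frame 2: 4.1.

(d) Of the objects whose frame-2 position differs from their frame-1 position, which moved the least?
the blue star

(moved 1.7)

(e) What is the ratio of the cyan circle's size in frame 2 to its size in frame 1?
1.4×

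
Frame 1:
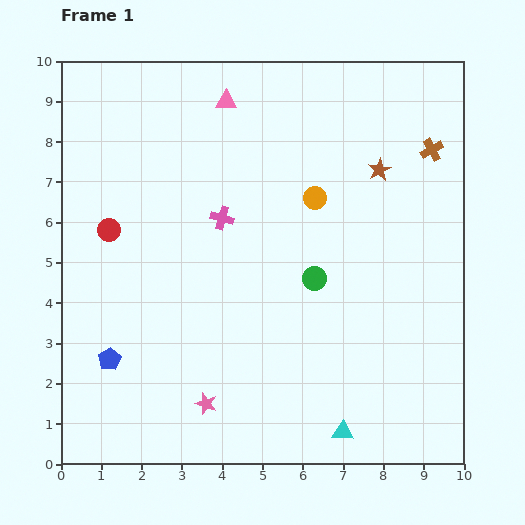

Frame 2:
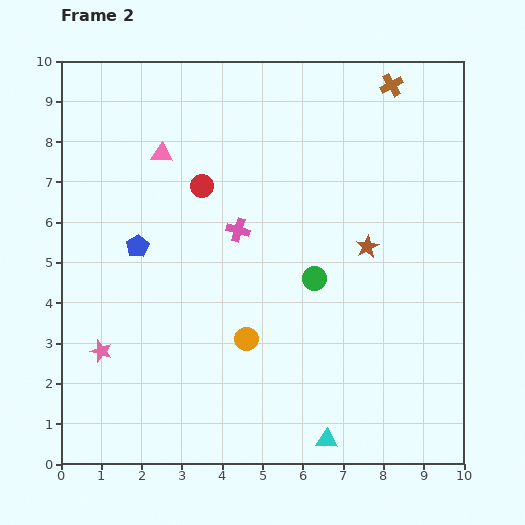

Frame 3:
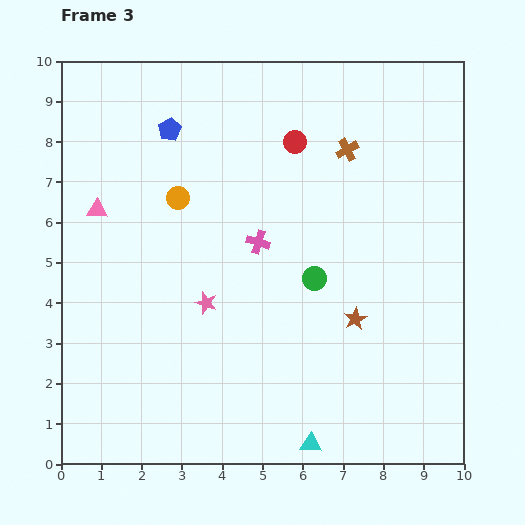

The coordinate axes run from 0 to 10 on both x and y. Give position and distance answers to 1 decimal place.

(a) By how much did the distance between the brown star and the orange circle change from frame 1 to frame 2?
+2.1

Distance in frame 1: 1.7. Distance in frame 2: 3.8.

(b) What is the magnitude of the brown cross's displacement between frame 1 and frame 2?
1.9

The brown cross moved from (9.2, 7.8) to (8.2, 9.4), a distance of √(1.0² + 1.6²) ≈ 1.9.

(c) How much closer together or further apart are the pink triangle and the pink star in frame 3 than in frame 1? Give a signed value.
-4.0

Distance in frame 1: 7.5. Distance in frame 3: 3.5.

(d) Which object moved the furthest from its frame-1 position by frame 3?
the blue pentagon

(moved 5.9; next 5.1)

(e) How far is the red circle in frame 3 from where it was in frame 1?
5.1

The red circle moved from (1.2, 5.8) to (5.8, 8.0), a distance of √(4.6² + 2.2²) ≈ 5.1.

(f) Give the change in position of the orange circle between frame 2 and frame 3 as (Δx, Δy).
(-1.7, 3.5)

The orange circle was at (4.6, 3.1) in frame 2 and (2.9, 6.6) in frame 3.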